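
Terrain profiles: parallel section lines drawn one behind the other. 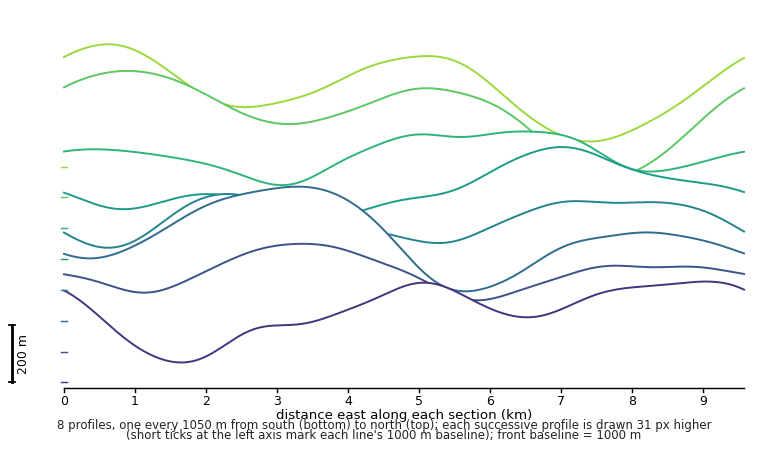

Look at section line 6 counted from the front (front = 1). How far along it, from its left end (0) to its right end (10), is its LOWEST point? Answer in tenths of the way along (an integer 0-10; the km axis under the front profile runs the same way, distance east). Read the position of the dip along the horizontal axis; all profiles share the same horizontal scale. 3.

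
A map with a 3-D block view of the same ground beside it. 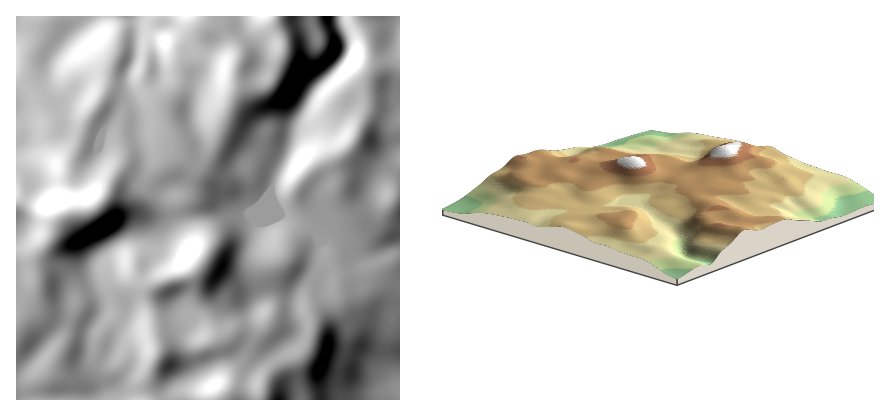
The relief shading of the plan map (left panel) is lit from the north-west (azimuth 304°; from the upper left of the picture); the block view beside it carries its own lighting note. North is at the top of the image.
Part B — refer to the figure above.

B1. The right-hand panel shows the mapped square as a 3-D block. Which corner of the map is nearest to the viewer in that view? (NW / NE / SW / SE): NE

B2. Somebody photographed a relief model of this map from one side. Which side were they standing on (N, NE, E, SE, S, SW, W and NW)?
NE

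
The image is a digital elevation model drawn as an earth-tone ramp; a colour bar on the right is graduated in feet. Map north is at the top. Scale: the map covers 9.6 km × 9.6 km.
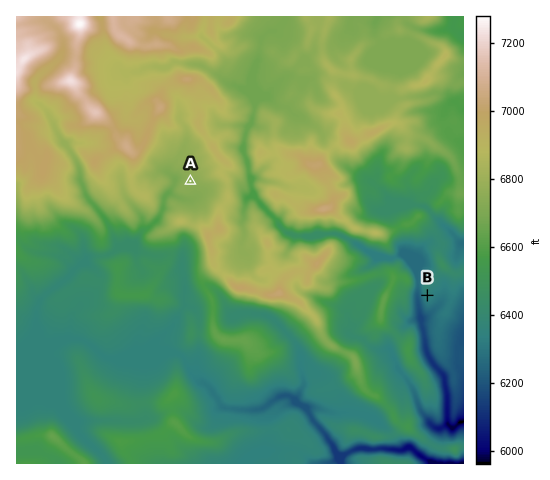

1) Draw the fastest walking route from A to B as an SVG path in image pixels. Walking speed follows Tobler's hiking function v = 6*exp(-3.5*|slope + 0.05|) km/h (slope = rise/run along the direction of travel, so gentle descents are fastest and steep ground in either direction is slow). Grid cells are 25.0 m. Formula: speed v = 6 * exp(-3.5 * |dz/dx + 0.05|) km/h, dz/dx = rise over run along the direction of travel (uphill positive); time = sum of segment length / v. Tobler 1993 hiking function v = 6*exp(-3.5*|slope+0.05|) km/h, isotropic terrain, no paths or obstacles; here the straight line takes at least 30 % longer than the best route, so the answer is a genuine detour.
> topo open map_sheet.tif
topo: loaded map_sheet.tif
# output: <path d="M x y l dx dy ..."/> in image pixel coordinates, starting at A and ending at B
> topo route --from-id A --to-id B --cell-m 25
<path d="M190 181l28 0 7 4 3 0 28 14 20 19 2 2 2 2 1 2 5 5 12 6 41 0 11 6 6 0 33 16 3 1 6 0 5 2 9 10 12 22 3 3"/>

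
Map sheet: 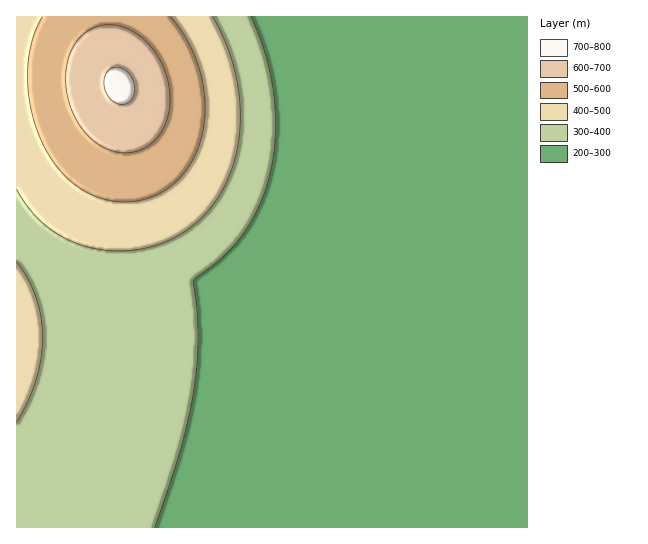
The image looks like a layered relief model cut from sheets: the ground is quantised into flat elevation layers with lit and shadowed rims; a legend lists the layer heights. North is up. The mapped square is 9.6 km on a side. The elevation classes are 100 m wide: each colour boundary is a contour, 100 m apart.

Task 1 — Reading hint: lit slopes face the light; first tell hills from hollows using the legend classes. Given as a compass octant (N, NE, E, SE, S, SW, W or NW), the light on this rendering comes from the W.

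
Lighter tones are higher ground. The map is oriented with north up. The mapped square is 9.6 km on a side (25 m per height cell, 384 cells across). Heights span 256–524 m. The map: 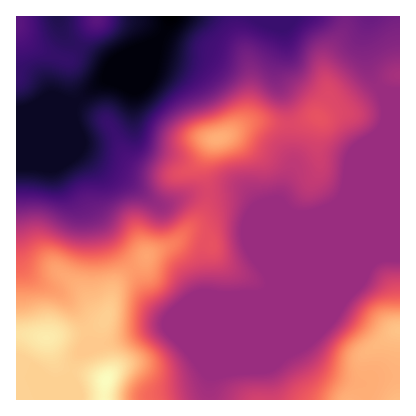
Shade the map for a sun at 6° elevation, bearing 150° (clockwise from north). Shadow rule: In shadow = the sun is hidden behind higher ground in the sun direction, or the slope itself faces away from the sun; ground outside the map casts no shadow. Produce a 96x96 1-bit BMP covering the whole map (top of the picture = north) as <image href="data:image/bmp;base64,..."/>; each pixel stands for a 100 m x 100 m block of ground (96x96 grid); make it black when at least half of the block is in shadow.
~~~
<image width="96" height="96" href="data:image/bmp;base64,Qk2+BAAAAAAAAD4AAAAoAAAAYAAAAGAAAAABAAEAAAAAAIAEAAATCwAAEwsAAAIAAAAAAAAA////AAAAAAAAAAAAAAAAAAAAAAAAAAAAAAAAAAAAAAAAAAAAAAAAAAAAAAAAAAAAAAAAAAAAAAAAAAAAAAAAAAAAAAAAAAAAAAAAAAAAAAAAAAAAAAAAAAAAAAAAAAAAAAAAAAAAAAAAAAAAAAAAAAAAAAAAAAAAAAAAAAAAAAAAAAAAAAAAAAAAAAAAAAAAAAAAAAAAAAAAAAAAAAAAAAAHgAAAAAAAAAAAAAAH4AAAAAAAAAAAAAAP8AAAAAAAAAAAAAAP+AAAAAAAAAAAAAAP/AAAAAAAAAAAAAAH/AAAAAAAAAAAAAAH/AAAAAAAAAAAAAAD/AAAAAAAAAAAAAAB/gAAAAAAAAAAAAAB/wAAAAAAAAAAAAAA/8AAAAAAAAAAAAAAP+AAAAAAAAAAAAAAH/AAAAAAAAAAAAAAH+AAAAAAAAAAAAAAD+AAAAAAAAAAAAAAD8AAAAAAAAAAAAAAB4AAAAAAAAAAAAAAAwAAAAAAAAAAAAAAAAAAAAAAAAAAAAAAAAAAAAAAAAAAAAAAAAAAAAAAAAAAAAAAAAAAAAAAAAAAAAAAAAAAAAAAAAAAAAAAAAAAAAAAAAAAAAAAAAAAAAAAAAAAAAAAAAAAAAPAAAAAAAAAAAAAAAfgAAAAAAAAAAAAAA/gAAAAAAAAAAAAAAfgDAAAAAAAAAAAAAfgHwAAAAAAAAAAAAPgH4AAAAAAAAAAAAHwH4AAAAAAAAAAAABwH8AAAAAAAAAAAAB4D8AAAAAAAAAAAAB4B4AAAAAAAAAAAAB4AAAAAAAAAAAAAAD4AAAAAAAAAAAAAABwAAAAAAAAAAAAAABgAAAAAAAAAAAAAAAAAAAAAAAAAAAAAAAAAAAAAAAAAAAAAAAAAAAAAAAAAAAAAAAAAAAAAAAAAAAAAAAAAAAAAAAAAAAAAAAAAAAAAAAAAAAAAAAAIAAAAAAAAAAAAAAAcAAAAAAAAAAAAAAAcAAAAAAAAAAAAAAA4AAAAAAAAAAAAAAAQAAAAAAAAAAAAAAAAAAAAAAAAAAAAAAAAAAAAAAAAAAAAAAAAAAAAAAAAAAAAAAAHgAAAAAAAAAAAAAAH/4AAAAAAAAAAAAAP//AAAAAAAAAAAAAP//wAAAAAAAAAAAAP//4AAAAAAAAAAAAf//8AAAAAAAAAAAAf//+AAAAAAAAAAAAf///AAAAAAAAAAAA////AAAAAAAAAAAA////gAAAAAAAAAAA////gAAAAAAAAAAAf///gAAAAAAAAAAAf///AAAAAAAAAAAAf//+AAAAAAAAAAAAP//8AAAAAAAAAAAAH//wAAAAAAAAAAAAH4AAAAAAAAAAAAAAAAAAAAAAAAAAAAAAAAAAAAAAAAAAAAAAAAAAAAAAAAAAAAAAAAAAAAAAAAAAAAAAAAAAAAAAAAAAAAAAAAAAAAAAAAAAAAAAAAAAAAAAAAAAAAAAAAAAAAAAAAAAAAAAAAAAAAAAAAAAAAAAAAAAAAAAAAAAAAAAAAAAAAAAAAAAAAAAAAAAAAAAAAAAAAAAAAAAAAAAAAA="/>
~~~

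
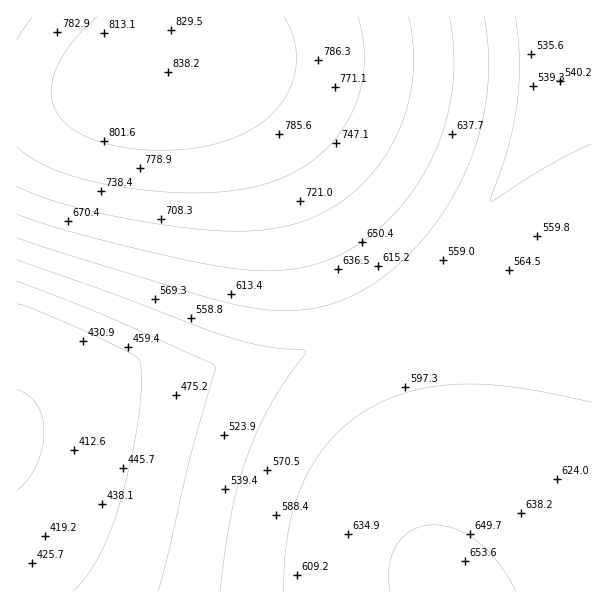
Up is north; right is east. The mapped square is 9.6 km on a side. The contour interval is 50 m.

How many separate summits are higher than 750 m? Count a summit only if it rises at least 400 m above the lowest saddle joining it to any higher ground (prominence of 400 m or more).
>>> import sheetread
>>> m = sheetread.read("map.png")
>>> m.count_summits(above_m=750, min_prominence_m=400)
1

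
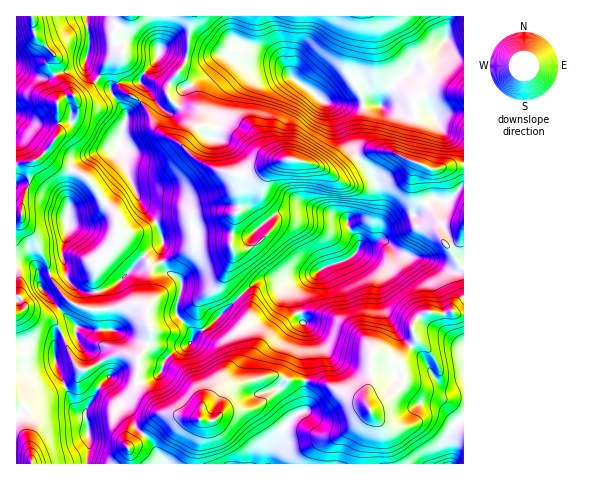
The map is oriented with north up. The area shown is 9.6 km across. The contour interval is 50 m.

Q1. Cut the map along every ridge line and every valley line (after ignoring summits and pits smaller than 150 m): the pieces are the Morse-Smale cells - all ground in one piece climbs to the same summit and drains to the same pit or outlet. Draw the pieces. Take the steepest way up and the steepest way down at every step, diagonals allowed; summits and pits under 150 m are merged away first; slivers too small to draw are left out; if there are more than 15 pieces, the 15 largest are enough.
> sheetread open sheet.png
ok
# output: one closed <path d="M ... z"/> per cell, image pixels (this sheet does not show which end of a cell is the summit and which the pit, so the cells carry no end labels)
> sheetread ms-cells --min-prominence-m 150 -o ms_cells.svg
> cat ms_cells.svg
<path d="M192 16l-104 0-2 2 4 18 0 11-5 16 1 5 6 9 18 12 16 24-4 23-4 12 4 7 4 14 12 31 18 22 7 19-3 5-13 7-31 31-20 8 1 17 21-1 15-5 8 1 6 4 3 28-12 21-1 27 21-9 4-5 2-9 9-9 15-7 7-11 14-8 33-32 16-13 7-3 26 2 21-5 16-9 21-7 11-12 11-3 7-7-2-22 3-16-3-14-6-13-13-14-21 16-7-2-18-9-16-3-11 0-12 3-22 12-8 13 3 16 22 31-17 13-14 2-4-2-1-9 3-22 5-7 1-23 2-9 4-4-29-4-17-8-12-10-5-7 15-19-12-16-16-11-3-8 5-13 13-15z"/><path d="M463 16l-270 0-2 2-2 30-4 15-13 15-5 13 3 8 16 11 12 16-15 19 5 7 12 10 17 8 29 4-4 4-2 9 0 17-6 13-2 14-1 13 3 5 7 1 9-2 17-13-22-31-3-8 3-15 3-5 1 1 3-3-1-2 4 2 24-13 16-1 19 4 15 8 7 2 21-16-20-48-9-8 14 3 36 0 21 7 24-3 8 4 3 5 17-5 13-1z"/><path d="M382 240l-21 7-12 12-21 7-16 9-21 5-26-2-7 3-16 13-33 32-14 8-7 11-15 7-9 9-2 9-4 5-20 9 0 4 23 25 45 8 9-1 5-6 1-17 7-9 14-6 29-7 6 0 10 5 19 0 19 4 40 18 6-21 1-26 5-1 21 6 17-19-2-16 6-9 6-4 24 0 15-15-1-28-8 4-25-13-30-6z"/><path d="M452 311l-7 3-20-2-10 8-2 5 2 16-9 12-11 8 7 8 2 12-11 13-21 13-2 3-6-9-15-5-24-12-19-4-19 0-10-5-12 1-37 12-7 9 0 15-6 8-9 1-32-7-14 0-6 5-11 15-15 14 2 5 0 10 318 1-4-20 10-17 10-9 0-103z"/><path d="M330 102l-2 1 9 7 20 47 15-7 10 0 15 4 19 8-4 14 2 14-2 25 2 7 3 4 18 2 28 40 1-155-13 0-17 5-3-5-8-4-24 3-21-7-36 0z"/><path d="M87 16l-55 1 4 19 18 19-3 11 14 28-8 9 2 30-15 20 12 11 28 12 9 9 12 19 24-24-7-25-4-7 4-12 4-23-16-24-18-12-6-9-1-5 5-16z"/><path d="M49 273l-7 2-3 4 3 9 18 23 17 15-2 6-9 1-12 8 0 17 20 51 4 4 6 1 15-28 10-10 21 9 6-1 2-27 12-21-3-28-9-5-28 6-22 0-12-4-12-8z"/><path d="M32 16l-16 1 1 146 14-1 8-4 19-22 1-14-2-19 8-8-14-29 3-11-18-19z"/><path d="M56 364l-23 7-11-1-6 1 0 31 12 7 4 11-3 19 2 22 2 3 54 0 3-24-5-26-7-1-4-4z"/><path d="M382 150l-10 0-15 8 13 14 8 18 0 47-6 6 9-3 4 1 15 13 30 6 21 12 5 1 7-4-28-41-18-2-3-4-2-7 2-11-2-28 4-14-19-8z"/><path d="M45 154l-16 11 1 17-8 21 0 19 12 13 14 28 1 9 4 1 11-6-2-16 5-20 1-13 6-2 20-4 11-9-12-18-9-9-28-12z"/><path d="M21 214l-5 1 0 80 7 6 1 7-8 6 0 56 17 1 23-8-2-22 12-8 9-1 2-6-17-15-21-27 1-7 9-4-1-10-14-28-11-11z"/><path d="M111 376l-12 10-14 26 5 28-2 24 42 0 0-11-2-5 15-14 14-18 10-3-6-1-20-21-4-7-7 1z"/><path d="M130 178l-24 25 9 11 3 21-5 11-15 17-4 13 3 15 19-7 31-31 16-10-7-21-15-18z"/><path d="M105 204l-11 8-20 4-7 5 0 10-5 20 3 21 3 9 13 10 15 1-2-16 4-13 15-17 3-7 0-22-4-8z"/>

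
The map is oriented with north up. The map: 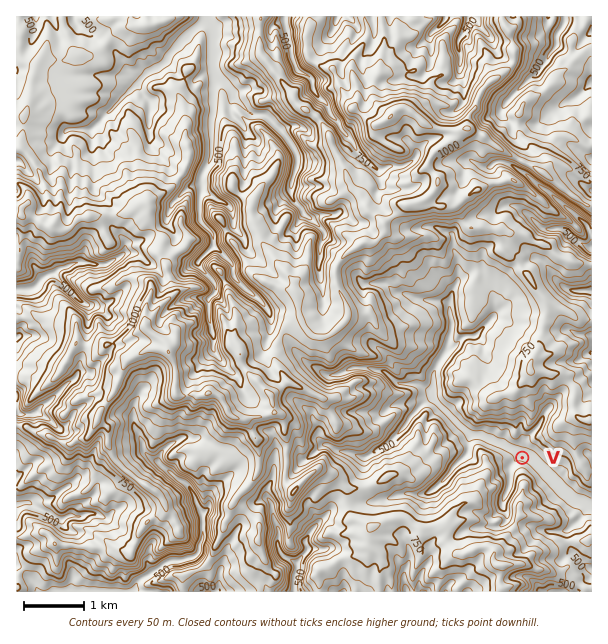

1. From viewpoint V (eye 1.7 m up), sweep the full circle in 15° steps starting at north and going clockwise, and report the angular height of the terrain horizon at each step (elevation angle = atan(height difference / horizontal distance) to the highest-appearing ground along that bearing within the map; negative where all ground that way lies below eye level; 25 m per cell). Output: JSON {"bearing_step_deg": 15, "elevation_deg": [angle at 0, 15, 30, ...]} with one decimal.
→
{"bearing_step_deg": 15, "elevation_deg": [16.9, 17.3, 13.8, 19.9, 19.2, 14.4, 12.5, 9.4, 1.4, 4.2, 9.3, 20.5, 23.5, 18.1, 14.0, 18.7, 19.6, 18.6, 15.9, 9.2, 8.1, 11.7, 16.4, 16.8]}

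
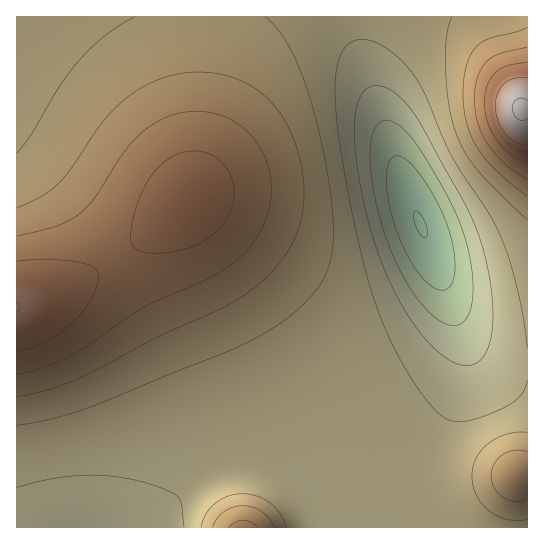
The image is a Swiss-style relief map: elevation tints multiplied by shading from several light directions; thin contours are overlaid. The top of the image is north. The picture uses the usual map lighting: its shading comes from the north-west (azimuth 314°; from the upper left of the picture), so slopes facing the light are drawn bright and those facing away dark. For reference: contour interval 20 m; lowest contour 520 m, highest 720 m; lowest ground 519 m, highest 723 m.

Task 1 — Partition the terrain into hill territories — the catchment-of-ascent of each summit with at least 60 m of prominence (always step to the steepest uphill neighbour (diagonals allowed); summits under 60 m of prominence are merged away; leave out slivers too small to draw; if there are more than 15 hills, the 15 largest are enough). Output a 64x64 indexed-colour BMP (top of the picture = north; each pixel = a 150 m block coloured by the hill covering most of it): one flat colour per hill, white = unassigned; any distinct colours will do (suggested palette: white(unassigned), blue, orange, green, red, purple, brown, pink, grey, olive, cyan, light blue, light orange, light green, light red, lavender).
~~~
<image width="64" height="64" href="data:image/bmp;base64,Qk12CAAAAAAAAHYAAAAoAAAAQAAAAEAAAAABAAQAAAAAAAAIAAATCwAAEwsAABAAAAAAAAAA////ALR3HwAOf/8ALKAsACgn1gC9Z5QAS1aMAMJ34wB/f38AIr28AM++FwDox64AeLv/AIrfmACWmP8A1bDFABERERERERERETMzMzMzMzMzMzMxEREREiIiIiIiIiIiERERERERERERMzMzMzMzMzMzMxERERESIiIiIiIiIiIRERERERERERETMzMzMzMzMzMzEREREREiIiIiIiIiIhEREREREREREREzMzMzMzMzMzERERERESIiIiIiIiIiERERERERERERETMzMzMzMzMzERERERERIiIiIiIiIiIREREREREREREREzMzMzMzMzERERERERESIiIiIiIiIhEREREREREREREREzMzMzMzERERERERERIiIiIiIiIiEREREREREREREREREzMzMxEREREREREREiIiIiIiIiIRERERERERERERERERERERERERERERERERIiIiIiIiIhEREREREREREREREREREREREREREREREREiIiIiIiIiERERERERERERERERERERERERERERERERERIiIiIiIiIRERERERERERERERERERERERERERERERERESIiIiIiIhERERERERERERERERERERERERERERERERERIiIiIiIiERERERERERERERERERERERERERERERERERESIiIiIiIREREREREREREREREREREREREREREREREREREiIiIiIhERERERERERERERERERERERERERERERERERESIiIiIiEREREREREREREREREREREREREREREREREREREiIiIiIRERERERERERERERERERERERERERERERERERESIiIiIhEREREREREREREREREREREREREREREREREREREiIiIiERERERERERERERERERERERERERERERERERERESIiIiIRERERERERERERERERERERERERERERERERERERIiIiIhEREREREREREREREREREREREREREREREREREREiIiIiERERERERERERERERERERERERERERERERERERESIiIiIRERERERERERERERERERERERERERERERERERERIiIiIhEREREREREREREREREREREREREREREREREREREiIiIiEREREREREREREREREREREREREREREREREREREiIiIiIRERERERERERERERERERERERERERERERERERESIiIiIhERERERERERERERERERERERERERERERERERERIiIiIiERERERERERERERERERERERERERERERERERERIiIiIiIREREREREREREREREREREREREREREREREREREiIiIiIhEREREREREREREREREREREREREREREREREREiIiIiIiERERERERERERERERERERERERERERERERERESIiIiIiIRERERERERERERERERERERERERERERERERERIiIiIiIhERERERERERERERERERERERERERERERERERIiIiIiIiEREREREREREREREREREREREREREREREREREiIiIiIiIRERERERERERERERERERERERERERERERERESIiIiIiIhERERERERERERERERERERERERERERERERESIiIiIiIiERERERERERERERERERERERERERERERERERIiIiIiIiIRERERERERERERERERERERERERERERERERIiIiIiIiIhEREREREREREREREREREREREREREREREREiIiIiIiIiERERERERERERERERERERERERERERERERESIiIiIiIiIRERERERERERERERERERERERERERERERESIiIiIiIiIhERERERERERERERERERERERERERERERERIiIiIiIiIiERERERERERERERERERERERERERERERERIiIiIiIiIiIREREREREREREREREREREREREREREREREiIiIiIiIiIhERERERERERERERERERERERERERERERESIiIiIiIiIiERERERERERERERERERERERERERERERESIiIiIiIiIiIRERERERERERERERERERERERERERERERIiIiIiIiIiIhEREREREREREREREREREREREREREREREiIiIiIiIiIiEREREREREREREREREREREREREREREREiIiIiIiIiIiIRERERERERERERERERERERERERERERESIiIiIiIiIiIhERERERERERERERERERERERERERERERIiIiIiIiIiIiERERERERERERERERERERERERERERERIiIiIiIiIiIiIREREREREREREREREREREREREREREREiIiIiIiIiIiIhERERERERERERERERERERERERERERESIiIiIiIiIiIiERERERERERERERERERERERERERERESIiIiIiIiIiIiIRERERERERERERERERERERERERERERIiIiIiIiIiIiIhEREREREREREREREREREREREREREREiIiIiIiIiIiIiEREREREREREREREREREREREREREREiIiIiIiIiIiIiIRERERERERERERERERERERERERERESIiIiIiIiIiIiIhERERERERERERERERERERERERERERIiIiIiIiIiIiIiEREREREREREREREREREREREREREREiIiIiIiIiIiIiIREREREREREREREREREREREREREREiIiIiIiIiIiIiIhERERERERERERERERERERERERERESIiIiIiIiIiIiIi"/>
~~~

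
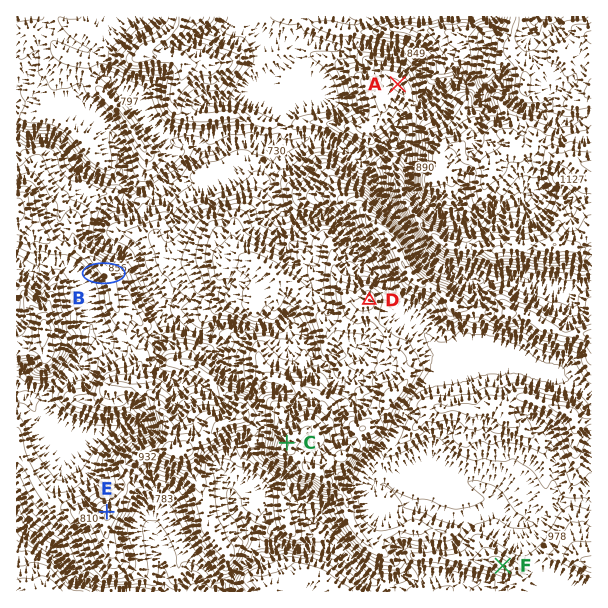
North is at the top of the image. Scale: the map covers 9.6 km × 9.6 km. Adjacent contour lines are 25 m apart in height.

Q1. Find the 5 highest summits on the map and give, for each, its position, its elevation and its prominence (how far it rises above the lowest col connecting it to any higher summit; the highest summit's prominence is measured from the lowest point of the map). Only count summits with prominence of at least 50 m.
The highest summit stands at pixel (555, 245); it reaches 1250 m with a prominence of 613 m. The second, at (284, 446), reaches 1180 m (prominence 165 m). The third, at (509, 314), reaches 1163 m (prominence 121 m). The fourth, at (404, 266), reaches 1152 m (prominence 63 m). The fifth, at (578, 423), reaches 1120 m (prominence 112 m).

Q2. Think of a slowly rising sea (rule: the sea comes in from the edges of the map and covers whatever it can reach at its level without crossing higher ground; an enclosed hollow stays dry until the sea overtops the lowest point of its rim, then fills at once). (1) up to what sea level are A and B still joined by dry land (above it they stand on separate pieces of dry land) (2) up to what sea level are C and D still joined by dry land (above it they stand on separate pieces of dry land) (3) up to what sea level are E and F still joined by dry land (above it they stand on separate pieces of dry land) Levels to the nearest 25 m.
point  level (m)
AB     825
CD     1025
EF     875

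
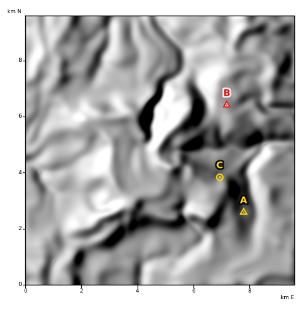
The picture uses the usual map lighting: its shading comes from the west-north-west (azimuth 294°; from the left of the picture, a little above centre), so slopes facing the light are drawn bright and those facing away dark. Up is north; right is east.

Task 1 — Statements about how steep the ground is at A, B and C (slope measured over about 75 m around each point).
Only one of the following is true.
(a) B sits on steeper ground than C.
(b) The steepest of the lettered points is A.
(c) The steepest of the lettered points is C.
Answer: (c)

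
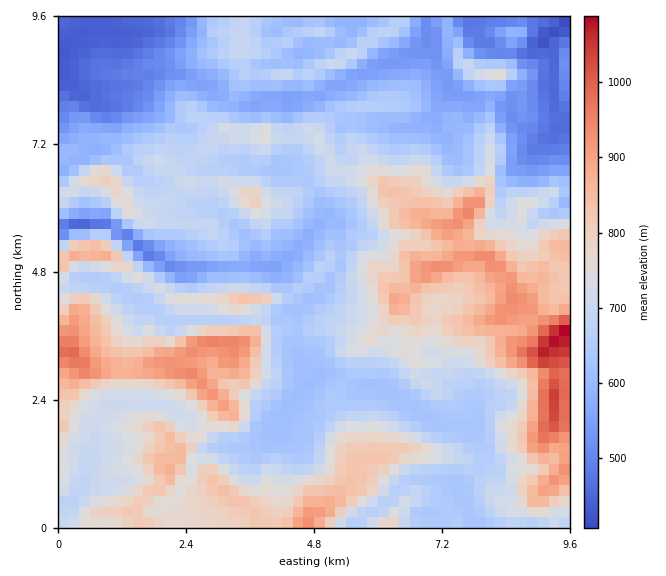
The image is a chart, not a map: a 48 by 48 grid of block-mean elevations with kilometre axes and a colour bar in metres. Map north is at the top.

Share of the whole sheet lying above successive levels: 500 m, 93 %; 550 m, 88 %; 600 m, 80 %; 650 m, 63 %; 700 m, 44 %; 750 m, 31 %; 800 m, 21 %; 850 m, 12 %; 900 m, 6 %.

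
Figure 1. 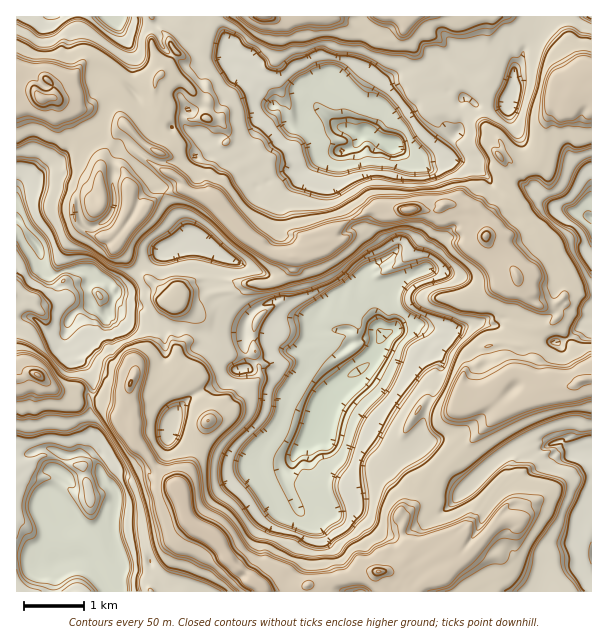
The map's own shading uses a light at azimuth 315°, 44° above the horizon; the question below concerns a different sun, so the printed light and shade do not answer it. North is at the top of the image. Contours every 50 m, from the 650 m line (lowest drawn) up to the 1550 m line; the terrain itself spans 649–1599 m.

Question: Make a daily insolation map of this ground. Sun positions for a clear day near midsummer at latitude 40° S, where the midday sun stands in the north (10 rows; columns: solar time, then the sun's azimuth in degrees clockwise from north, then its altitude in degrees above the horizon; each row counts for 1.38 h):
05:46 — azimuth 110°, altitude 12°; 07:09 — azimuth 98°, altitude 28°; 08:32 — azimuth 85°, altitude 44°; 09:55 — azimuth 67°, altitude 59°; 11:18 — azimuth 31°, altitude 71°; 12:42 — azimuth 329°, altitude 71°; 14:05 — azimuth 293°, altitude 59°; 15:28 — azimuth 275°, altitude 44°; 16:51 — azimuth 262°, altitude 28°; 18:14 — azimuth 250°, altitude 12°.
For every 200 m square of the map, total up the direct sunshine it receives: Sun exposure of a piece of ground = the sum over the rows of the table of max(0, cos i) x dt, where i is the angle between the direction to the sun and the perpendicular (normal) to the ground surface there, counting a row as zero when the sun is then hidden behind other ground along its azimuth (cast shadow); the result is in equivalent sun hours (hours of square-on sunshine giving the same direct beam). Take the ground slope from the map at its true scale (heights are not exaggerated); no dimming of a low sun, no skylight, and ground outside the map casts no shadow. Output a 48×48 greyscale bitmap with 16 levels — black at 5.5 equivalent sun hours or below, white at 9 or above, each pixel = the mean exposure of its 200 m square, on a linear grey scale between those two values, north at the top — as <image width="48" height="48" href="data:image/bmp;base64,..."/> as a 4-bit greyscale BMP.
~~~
<image width="48" height="48" href="data:image/bmp;base64,Qk32BAAAAAAAAHYAAAAoAAAAMAAAADAAAAABAAQAAAAAAIAEAAATCwAAEwsAABAAAAAAAAAAAAAAABEREQAiIiIAMzMzAERERABVVVUAZmZmAHd3dwCIiIgAmZmZAKqqqgC7u7sAzMzMAN3d3QDu7u4A////ANmYu5yore7qQjfZ3c7YWe7upn3u2M7uqpvMusuXrqZXU5t82Xes633u7rfO7Z3srZzd3dynmIlVarnJdnhnzc3u7uyc3pzbzZ3d3dyXhmnIfJd4aGVmh63u7u7K3bjazare3dp4lrxY6YdUZVZla7ravu27q6a5zdrN3bp4lrfciXhmVqlneLq5h4xbzYpprcrM2Uh4d7nIh4dnmruFeZnKy7qX3cuojLm8uoNmaIyod3ppu7tXiJus21fMm8zXe9Ssy3U2aY6Yh6eZu7tLiqzu7Gp87d3pieicq0RWfJineYmavMtrfNm+7oao3tl6yNpGeyVki3iZeHmbqryWfN2p3ulLmIzai8yJiYgkqIu9dmi7eqiGmd3cje60zu273aiJuYQbuEXehWS8hsp4ir7due7NWO1ZvIhFMSCOmHXapkVcxLt4bJ3Le9zImUnKl1aHVEXemWearXd3x5yXe7rImnettnhWh828xFq+i0Oe3qp4umu3qLq6id7u7sdVSHZm2GqtjNvNuK2HrUrLi4ubp77u7u7u2dm3ZVmbe93trauabJSsubm5qI3N7e7u29lyNIedmd3sqVe8iclIuZjKh4q7vcqXrpckhmdqi72pzIi9qbukWnmsqI3dyqy7mHZJqoVUmnq93aqseczLhpiMumju7u6ZyttqvMqFq8vd3bu92LzMp7mZy6iL7u6qm9VZm5V3vsre7qud2rzMw0OomUip3u7de8mriamKuXqu7siq163d27xRQ0aL7Ya9uOyc2Heame6s3tpFeGbd3cqJie7qVrzL1qd6yqpmq6y83beGMiEK3cuGZWnJ7eq92aaUi6EI3MrNzLhdqIUgXLeoaIaa7dutx7hoQQAmyGeYdiYlilWBAIxjNDRu7rnNh3hXYAV3l7zMsgCsvu53MBPFM2rt7KzbeqZHV2zmRVzJMF6Xe+7opiAoWo276s3YmaVninjMRJQhBuibuXiniSAEVY3cqc11eHh3uaOdxkcgbpl3h3d5itsT3e7rnNhpinqXuuhNyKAH64aczLlniJg4y92J3apHSpuZrNherKepmYvMp4qGd1QwA2jN3YuHl8ybncmKqVmLua3ce8uIh2YyI1Zn7XSKe5ebncy8qIq5m93ai3epd3eqWmupvu7YlXrGnd3dt2yc3d3aq2uJqnabfXuIre7oZ1Za7u7rqc2szN26yYyXqbdVuKyO2J7sqd2nvu7LrdqZitusnN2pqDRqe7uNd27bzIadlr3L3eqpzNnKvd2nZ8p33My4ZmuJiul53L3u7up9zMmpzdze3bV77u3LRnnO7cqr2r3e7ui8zavIrd3uyFie7uzcB4fO7tuc2b3e7e27yZ3cmN3sasne7u7dRYeu7u3Lic3Intu9uc21mFmV22ru7u3doLib7nd5zNp6fKm9m8tNhZk2VqiI7u3dyMnKibZniYhDaDnNmpI1VSN1VZvJWu7d3cud3ZZX3KRHiZvdohJFWKV97ulb2Geqzd25l3q4Z1Zlje7u1gNJ6ol66Vjle+26a93d2Q=="/>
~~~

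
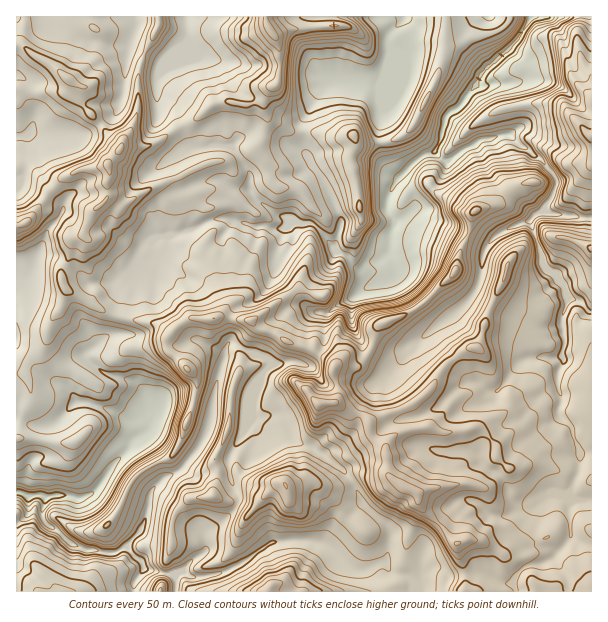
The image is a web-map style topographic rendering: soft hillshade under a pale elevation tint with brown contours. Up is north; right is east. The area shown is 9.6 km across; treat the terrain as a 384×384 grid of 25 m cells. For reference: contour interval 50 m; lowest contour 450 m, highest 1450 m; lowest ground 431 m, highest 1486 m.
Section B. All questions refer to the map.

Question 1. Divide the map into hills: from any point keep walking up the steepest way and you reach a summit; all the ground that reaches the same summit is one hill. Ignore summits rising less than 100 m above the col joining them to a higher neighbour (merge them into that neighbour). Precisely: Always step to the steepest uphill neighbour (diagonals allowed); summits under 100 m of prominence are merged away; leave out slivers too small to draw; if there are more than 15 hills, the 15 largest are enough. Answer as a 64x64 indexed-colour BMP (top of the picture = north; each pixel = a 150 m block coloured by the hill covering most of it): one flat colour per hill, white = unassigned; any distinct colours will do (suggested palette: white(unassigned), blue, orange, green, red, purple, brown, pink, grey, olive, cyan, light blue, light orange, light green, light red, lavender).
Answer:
<image width="64" height="64" href="data:image/bmp;base64,Qk12CAAAAAAAAHYAAAAoAAAAQAAAAEAAAAABAAQAAAAAAAAIAAATCwAAEwsAABAAAAAAAAAA////ALR3HwAOf/8ALKAsACgn1gC9Z5QAS1aMAMJ34wB/f38AIr28AM++FwDox64AeLv/AIrfmACWmP8A1bDFALu7u7u7u7AAAKqqqqqqqqqqqqqqqqoRERERERERERERu7u7u7u7sAAAqqqqqqqqqqqqqqqqqmERERERERERERG7u7u7u7u7AREVVVWqqqqqqqqqWqpmYREREREREREREbu7u7u7u7sRERFVVVWqqqqqqlVVVmZhERERERERERERu7u7u7EbsRERERVVVVqqqqqlVVVWZmERERERERERERG7u7sRERERERERFVVVVVqqpVVVVVZmYREREREREREREbu7sREREREREREVVVVVVVVVVVVVVWZmERERERERERERu7sRERERERER3d1VVVVVVVVVVVVWZmZhEREREREREREbsRERERER3d3d3d1VVVVVVVVVVWZmZmYRERERERERERuxEREREREd3d3d3VVVVVVVVVVWZmZmZhERZmYREREREbERERERER3d3d3d1VVVVVVVVWZmZmZmZmZmYRERERERERERERERHd3d3d1VVVVVVVVVZmZmZmZmZmZhERERERERERERERER3d3d3VVVVVVVVVZmZmZmZmZmZhERERERERERERERERER3RHdVVVVVVVVZmZmZmZmZmZhERERERERERERERERERERERFVVVVVVVZmZmZmZmZmZhEREREREREREREREREREREREVVVVVVVFmZmZmZmZmZhERERERERERERERERERERERERFVVVVRERZmZmZmEREREREREREREREREREREREREREREVVVVREREWZmZmERERERERERERERERERERERERERERERFVVRERERFmZmYREREREREREREREREREREREREREREREVVREREREWZmYRERERERERERERERERERERERERERERERERERERERZmZhEREREREREREREREREREREREREREREREREREREREWZhERERERERERERERERERERERERERERERERERERERERFmERERERERERERERERESIREREREREREREREREREREREWEREREREREREREREREiIhERERERERERERERERERERERERERERERERERERERIiIiIREREREREREREREREREREREREREREREREREREREiIiIiERERERERERERERERERERERERERERERERERERESIiIiIhERERERERERERERERERERERERERERERERERERIiIiIiIREREREREREREREREREREREREREREREREREREiIiIiIiERERERERERERERERERERERERERERERERERESIiIiIiIRERERERERERERERERERERERERERERERERERIiIiIiIhERERERERERERERERERERERERwRERERERER4iIiIiIiIRERERERERERERERERERERERzMERERERER7iIiIiIiIhERERERERERERERERERERERzMzBERERER7uIiIiIiIiERERERERERERERERERERERzMzMERERER7u7yIiIiIiIhEREREREREREREREREREczMzMzBERERHu7v8iIiIiIiIRERERERERERERERiIEczMzMzMERERHu7u/yIiIiIiIiERERERERERERERiIiBzMzMzMwRERHu7u7/8iIiIiIiIRERERERERERERiIiIjMzMzMzBEREe7u7v/yIiIiIiIiEREREREREREREYiIiMzMzMzJkRER7u7u//8iIiIiIiIiIhEREREiERERiIiIzMzMmZmZkR7u7u7///IiIiIiIiIiIRESIiIRERGIiIiczJmZmZmZnu7u7v//8iIiIiIiIiIhERIiEREREYiIiZmZmZmZmZmRFERE///yIiIiIiIiIiIRIiEREREYiIiJmZmZmZmZmREURET//yIiIiIiIiIiIiIiERERERiIiIiZmZmZmZmRERFERP/yIiIiIiIiIiIiIiIRERERiIiIiJmZmZmZmREREUREEiIiIiIiIiIiIiIiIhERERGIiIiIeZmZmZmZERERREQSIiIiIiIiIiIiIiIhERERGIiIiId3mZmZmZkRERRERBIiIiIiIiIiIiIiIiERERGIiIiIh3d5lEmZkRERREREEiIiIiIiIiIiIjIjERERE4iIiIiHd3d0RJmREUREREQSIiIiIiIiIiIjMzMxERMziIiIiHd3d3REREEURERERBEiIiIiIiIiIiMzMzMzMzOIiIiId3d3dEREREREREREESIiIiIiIiIiMzMzMzMzM4iIiIiHd3d3REREREREREQRIiIiIiIiIiIzMzMzMzMzOIiIiId3d3d0RERERERERBEiIiIiIiIiMzMzMzMzMzM4iIiIh3d3d3dEREREREREESIiIiIiIiIzMzMzMzMzMzOIiIiHd3d3d0REREREREQSIiIiIiIiIjMzMzMzMzMzMziIgzd3d3d3dERERERERCIiIiIiIiIiMzMzMzMzMzMzMzMzN3d3d3d3REREREREIiIiIiIiIiIzMzMzMzMzMzMzMzM3d3d3d3d0REREREQiIiIiIiIiIRMzMzMzMzMzMzMzMzN3d3d3d3dERERERCIiIiIiIiERETMzMzMzMzMzMzMzM3d3d3d3d3REREREIiIiIhEREREREzMzMzMzMzMzMzM3d3d3d3d3EUREREQiIiIRERERERETMzMzMzMzMzMzMzN3d3d3d3cRRERERCIiERERERERERMzMzMzMzMzMzMzMzd3d3d3cREURERE"/>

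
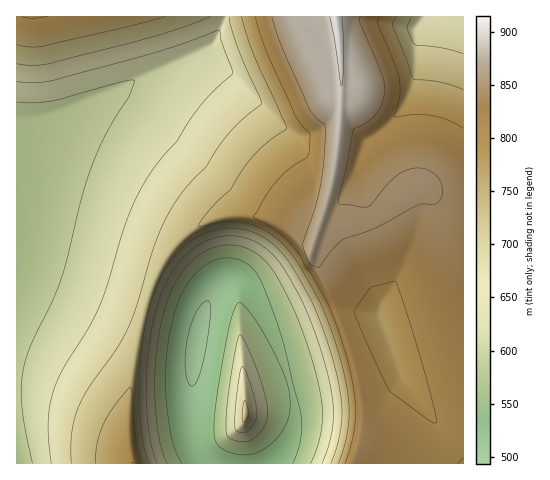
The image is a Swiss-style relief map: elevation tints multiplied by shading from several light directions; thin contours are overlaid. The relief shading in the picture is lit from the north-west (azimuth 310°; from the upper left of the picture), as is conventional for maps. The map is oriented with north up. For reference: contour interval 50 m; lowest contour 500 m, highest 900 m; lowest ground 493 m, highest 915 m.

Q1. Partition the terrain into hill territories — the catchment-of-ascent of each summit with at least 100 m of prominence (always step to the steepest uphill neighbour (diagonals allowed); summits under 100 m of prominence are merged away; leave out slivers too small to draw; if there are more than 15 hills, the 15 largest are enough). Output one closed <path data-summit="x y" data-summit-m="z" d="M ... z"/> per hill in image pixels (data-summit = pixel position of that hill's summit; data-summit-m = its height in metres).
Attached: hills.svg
<path data-summit="336 17" data-summit-m="915" d="M463 16l-239 0-8 23-7 9-82 37-92 37-19 14 1 328 190 0-11-17-4-14-1-42 2-28 6-35 7-23 8-14 7-7 8-3 13 2 16 19 18 39 15 45 4 18 0 20-9 24-13 16 191-1z"/><path data-summit="245 413" data-summit-m="713" d="M236 281l-11 1-11 9-8 14-4 14-10 55 0 59 6 19 10 12 64 0 14-16 6-15 3-9-1-27-12-41-14-34-17-30-9-9z"/><path data-summit="32 17" data-summit-m="802" d="M223 16l-206 0-1 118 19-12 92-37 82-37 4-5 8-17z"/>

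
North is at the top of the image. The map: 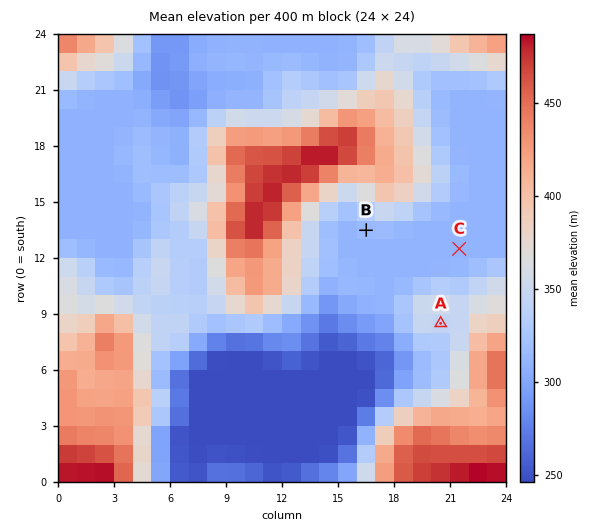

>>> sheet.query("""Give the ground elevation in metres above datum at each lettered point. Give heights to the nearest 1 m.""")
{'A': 342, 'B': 315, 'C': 311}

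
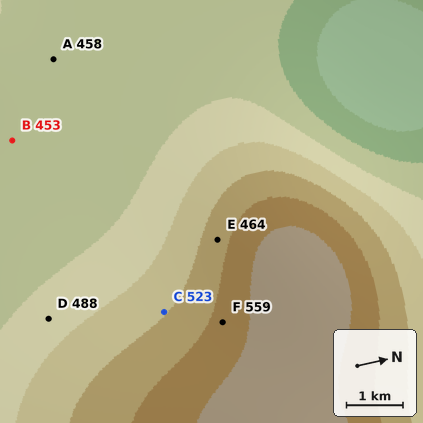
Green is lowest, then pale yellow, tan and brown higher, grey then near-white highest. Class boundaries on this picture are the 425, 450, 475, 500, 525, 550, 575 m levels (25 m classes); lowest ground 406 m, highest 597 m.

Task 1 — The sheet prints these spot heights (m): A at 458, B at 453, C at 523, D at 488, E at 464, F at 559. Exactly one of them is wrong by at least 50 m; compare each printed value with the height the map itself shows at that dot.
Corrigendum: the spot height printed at E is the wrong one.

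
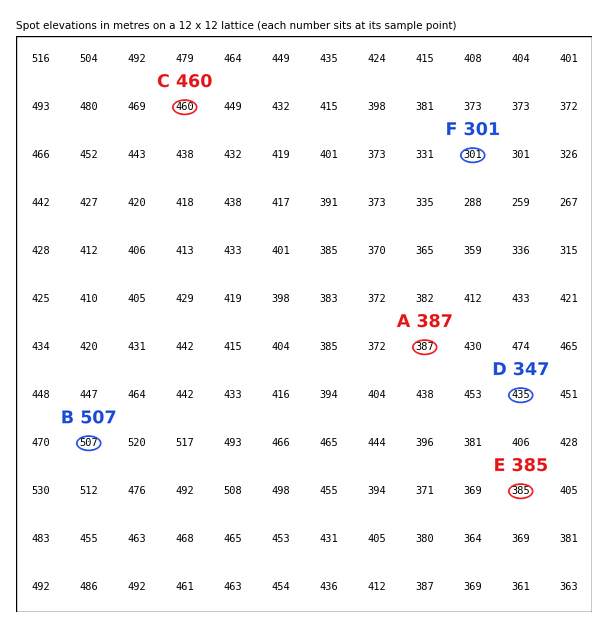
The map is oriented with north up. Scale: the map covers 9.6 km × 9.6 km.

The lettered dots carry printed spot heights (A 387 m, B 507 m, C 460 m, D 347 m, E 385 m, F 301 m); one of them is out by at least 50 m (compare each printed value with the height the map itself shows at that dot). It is D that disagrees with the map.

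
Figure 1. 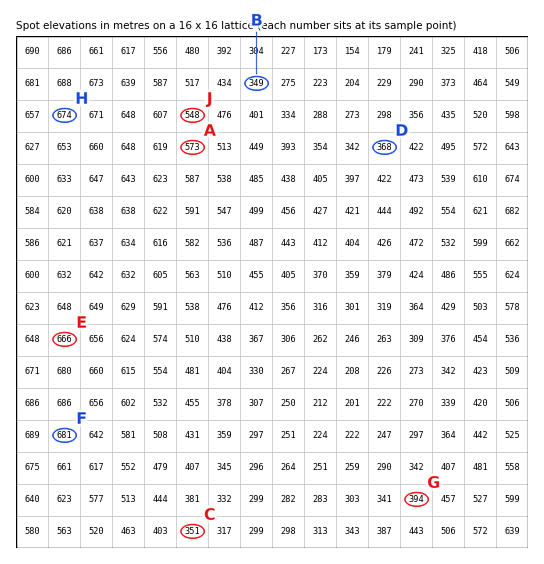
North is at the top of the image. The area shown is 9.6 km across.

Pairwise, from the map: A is above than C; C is above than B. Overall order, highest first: A C B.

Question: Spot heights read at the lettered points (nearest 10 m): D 370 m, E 670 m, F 680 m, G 390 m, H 670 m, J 550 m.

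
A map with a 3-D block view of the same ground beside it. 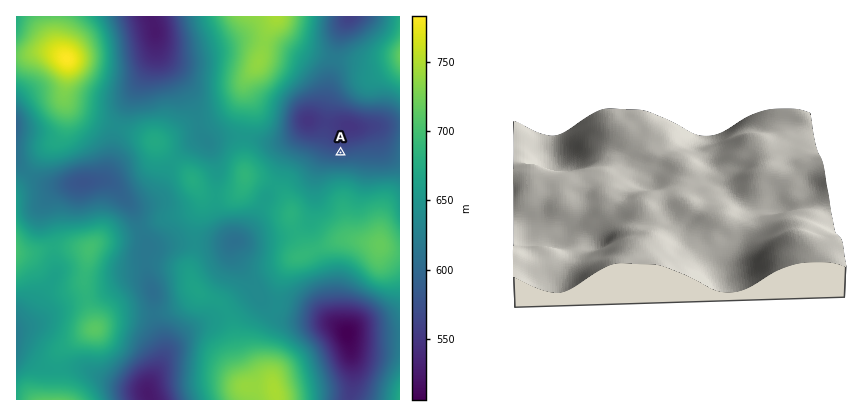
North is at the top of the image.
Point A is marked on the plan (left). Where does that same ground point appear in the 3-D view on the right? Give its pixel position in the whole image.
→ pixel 564 229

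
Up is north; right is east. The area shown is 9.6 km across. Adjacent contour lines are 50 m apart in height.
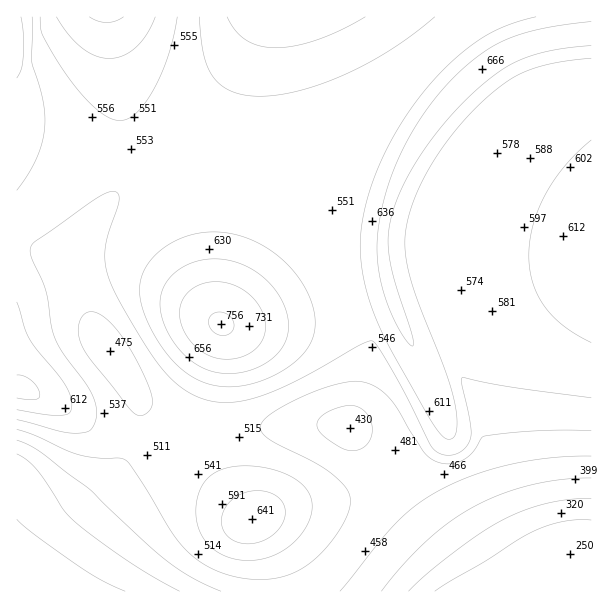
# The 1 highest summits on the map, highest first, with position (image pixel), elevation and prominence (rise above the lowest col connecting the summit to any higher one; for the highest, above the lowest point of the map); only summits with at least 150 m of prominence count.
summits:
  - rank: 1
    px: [221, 324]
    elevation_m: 756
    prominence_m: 506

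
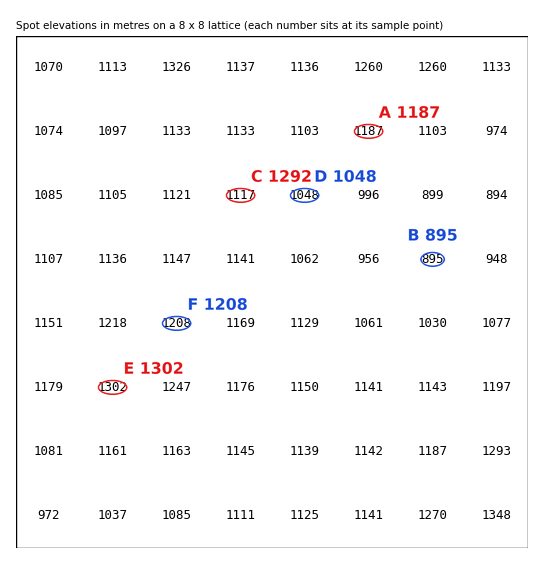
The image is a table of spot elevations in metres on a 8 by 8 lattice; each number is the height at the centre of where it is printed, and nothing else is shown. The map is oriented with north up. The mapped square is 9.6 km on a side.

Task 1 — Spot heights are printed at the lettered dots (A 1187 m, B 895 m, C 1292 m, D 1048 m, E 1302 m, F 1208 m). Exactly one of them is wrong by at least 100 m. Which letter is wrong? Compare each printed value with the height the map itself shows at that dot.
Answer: C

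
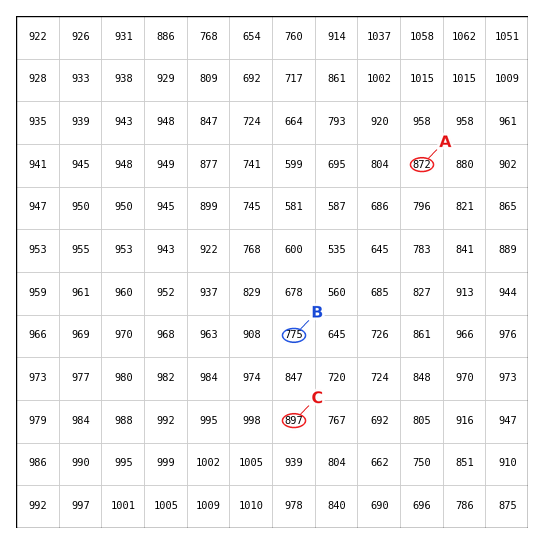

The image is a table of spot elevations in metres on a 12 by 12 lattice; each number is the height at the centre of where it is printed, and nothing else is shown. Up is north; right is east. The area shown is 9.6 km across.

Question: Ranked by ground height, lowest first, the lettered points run B A C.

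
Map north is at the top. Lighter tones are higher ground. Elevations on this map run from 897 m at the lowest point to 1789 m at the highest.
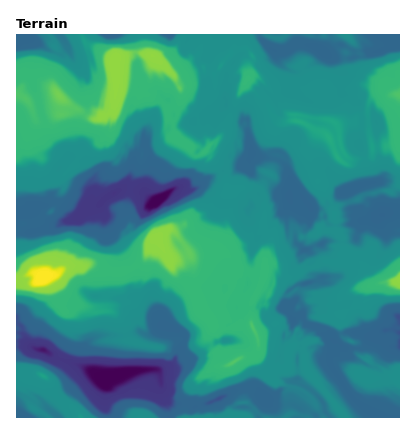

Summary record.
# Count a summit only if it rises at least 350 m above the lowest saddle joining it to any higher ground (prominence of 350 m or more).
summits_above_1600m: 1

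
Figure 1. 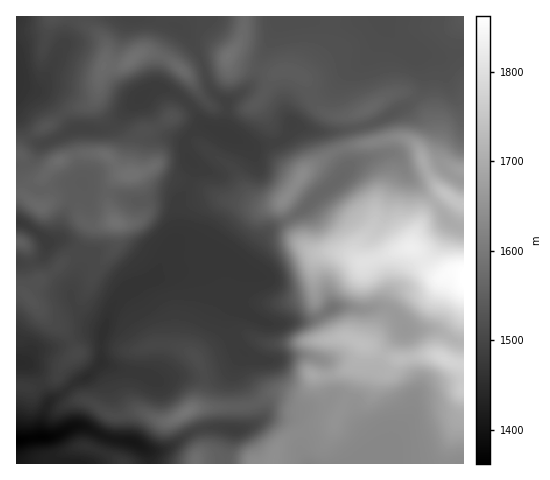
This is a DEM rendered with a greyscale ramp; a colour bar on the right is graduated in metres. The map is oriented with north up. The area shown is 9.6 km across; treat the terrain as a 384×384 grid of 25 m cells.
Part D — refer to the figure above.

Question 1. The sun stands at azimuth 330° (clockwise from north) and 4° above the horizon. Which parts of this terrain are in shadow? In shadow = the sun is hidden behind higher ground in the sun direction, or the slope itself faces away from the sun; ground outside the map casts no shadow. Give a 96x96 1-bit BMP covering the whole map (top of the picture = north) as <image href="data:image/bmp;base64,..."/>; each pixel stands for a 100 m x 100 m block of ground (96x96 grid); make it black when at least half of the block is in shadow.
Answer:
<image width="96" height="96" href="data:image/bmp;base64,Qk2+BAAAAAAAAD4AAAAoAAAAYAAAAGAAAAABAAEAAAAAAIAEAAATCwAAEwsAAAIAAAAAAAAA////AAAAAAAAAwAAAAAAAAAAAAAAD4A/wAAAAAAAAAEADwD/8AAAAAAAAAcAAAf/+AAAAAAAAAcfAB///gAAAAAAAAd/4H////4AAAAAAAP////////AAAAAAAD////////wAAAAAAD////4///4AAAAAAD////gP//4AAAAPAD+/8AAD//8AAAD/gD+f4AAA//8AAAP/wGfHgAAAAAAAAAP/4MfgAAAAAAAAHBv/4MP4AAAAAAAAPn//8EH8AAAAAAAAf///8AB+AAAAAAAAf////AAfwAAAAAAAf////wAP4AAAAAAAP/g//4AP8AAAAAAAAAAf/4AH8AAAAAAAAAAf/wAD8AAAAAAAHgAP/gAB8A4AAAAAfwAA4AAAcAIAAABh/wYAAAAAAAAAAABj/4AAAAAAAAAAAAAB/wAAAEAAAAAAAAAAAAAeAcAAAAAAAAAAAAA/B8AAAAAAAAAAAAB/38AAAAAAAAAAAAD//8AAAAAAAAAAAAH//8AAAAAAAAAcfA///8AAAAAAAAAcf////8AACAAAAAAAf////8AAHAAAAAAAP//+P8AAHAAAAAAAP//8H8AAHgAAAAAAP//+DgAAHwOAAAAAP//+CAAAH8+AAAAAP3/+AAAAD//AAAAAfh/+AAAAD//gAAAAfg/+AAAAB//gAAAAfgP8AA4AB//wAAAAPgH4AB4AA//wAAAAHABwAD4AAf/wAAAAAAAAAD4AD//wAAAAAAAAADx4P//wAAAAAAAAAAD8f//wAAAAAAAAAAH8///4AAEAAAAAAAP8///8AAOAAAAAAAf4B//+AAfAAAAAAB/4AA/+AAf8AAAAAD/4AAP+AAP/AAAAAH/4AAH+AAH/gAAAAPzwAAH+AAB/4AAAAfAwAAP+AAAf8AAAAiAAAD/+AAAP8AAAAAAAAH/8AAAH+AAAAAAAAP/8AAAD/AAAAAAAAf/8AAAD/AAAAAAEAP/8AAAB/AAAAAA+AA/4AAAA/gAAAAA+AAP4AAAAfgAAAAA+AAD4AAAAHwAAAAAeAAB4AAAAD8AAAAAAAAAwAAAAA/8AAAAAAAAAAAAAAf/AAAAAAAAAAAAAAD/wAACAAAAGAAAAAAPwAAPwAAAOAAAAAAAAAAH4AAAfAAAAAAAAAAD4PAA/AAQAB4AAAAA//wAfCB4AH/4AAAAP/8APHj4AP/+AAAAH/+AAPB8AAA/gAAAA//8AfAdgAAPwAAAAH/+A4ADgAAH4AAAAD//h4OBgAAB4AAAAD///4fAAAAAIAAAAD///4/gAAAAAAAAAB///x/gAAAAAAAAAB///w/gAAAAAAAAAB///wfgAAAAAAAAAA///gPgAAAAAAAAAAP/wAPgAAAAAAAAAAD/AAPgAAAAAAAAAAB+AAPwAAAAAAAAAAAYAAHwAAAAAAAAAAAAAADwAAAAAAAAAAAAAABwAAAAAAAAAAAAAAAwAAAAAAAAAAAAAAAwAAAAAAAAwAAAAAAAAAAAAAAAwAAAAAAAAAAAAAAAAAAAAAAAAAAAAAAAAAAAAAAQAAAAAAA="/>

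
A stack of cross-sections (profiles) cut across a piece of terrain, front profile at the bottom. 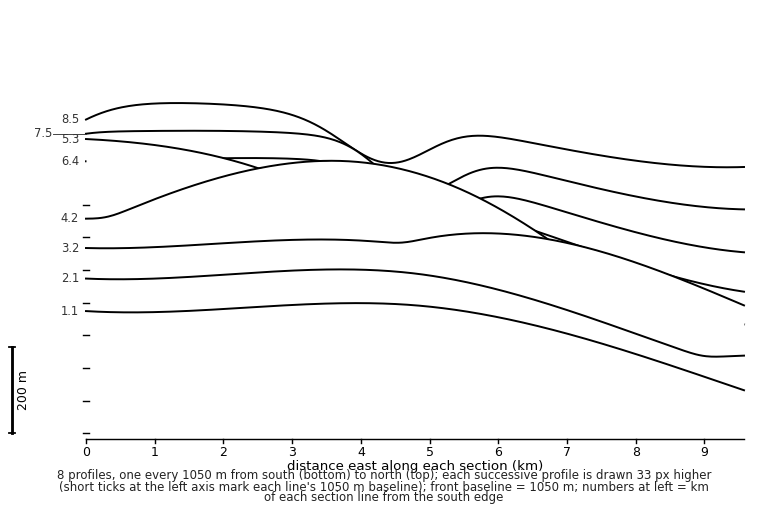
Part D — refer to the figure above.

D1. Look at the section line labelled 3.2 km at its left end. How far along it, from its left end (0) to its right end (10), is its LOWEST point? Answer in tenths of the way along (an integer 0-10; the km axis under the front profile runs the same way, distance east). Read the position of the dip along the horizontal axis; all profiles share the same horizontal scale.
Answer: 10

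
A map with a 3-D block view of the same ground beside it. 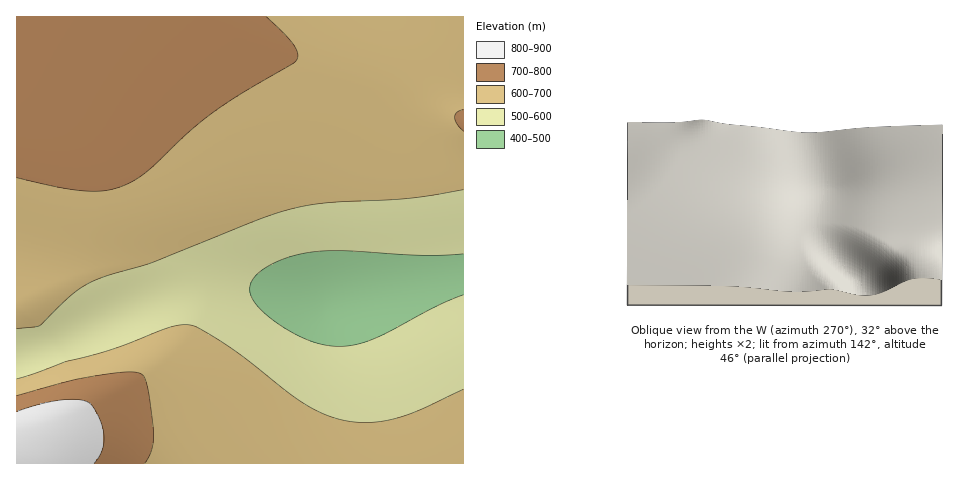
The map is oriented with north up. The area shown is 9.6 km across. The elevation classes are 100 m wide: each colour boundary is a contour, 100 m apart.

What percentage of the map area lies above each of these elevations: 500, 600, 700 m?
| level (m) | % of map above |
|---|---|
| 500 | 92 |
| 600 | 69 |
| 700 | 24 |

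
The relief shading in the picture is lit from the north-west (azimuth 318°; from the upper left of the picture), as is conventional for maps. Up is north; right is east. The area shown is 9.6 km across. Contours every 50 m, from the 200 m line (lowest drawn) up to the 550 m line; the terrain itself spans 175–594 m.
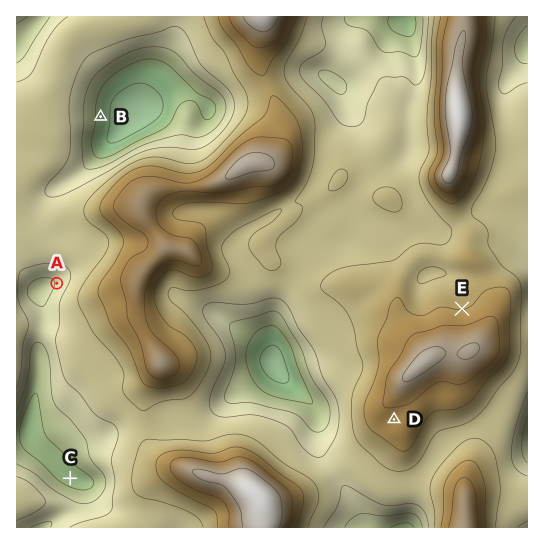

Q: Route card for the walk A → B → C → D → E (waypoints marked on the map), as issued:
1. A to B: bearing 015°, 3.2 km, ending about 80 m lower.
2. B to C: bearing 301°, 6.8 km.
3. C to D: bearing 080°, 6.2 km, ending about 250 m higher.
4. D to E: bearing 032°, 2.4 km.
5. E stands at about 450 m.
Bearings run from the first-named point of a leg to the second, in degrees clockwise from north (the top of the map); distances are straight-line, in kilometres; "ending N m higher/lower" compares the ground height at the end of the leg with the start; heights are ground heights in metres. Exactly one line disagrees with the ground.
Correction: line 2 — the bearing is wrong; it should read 185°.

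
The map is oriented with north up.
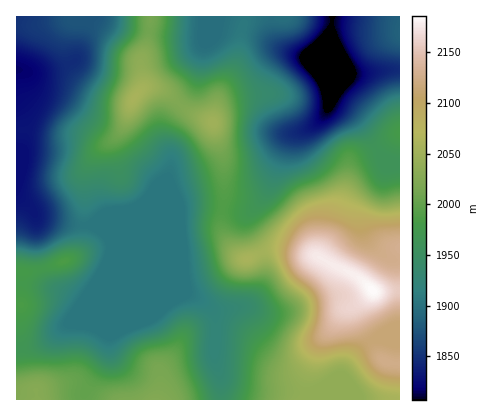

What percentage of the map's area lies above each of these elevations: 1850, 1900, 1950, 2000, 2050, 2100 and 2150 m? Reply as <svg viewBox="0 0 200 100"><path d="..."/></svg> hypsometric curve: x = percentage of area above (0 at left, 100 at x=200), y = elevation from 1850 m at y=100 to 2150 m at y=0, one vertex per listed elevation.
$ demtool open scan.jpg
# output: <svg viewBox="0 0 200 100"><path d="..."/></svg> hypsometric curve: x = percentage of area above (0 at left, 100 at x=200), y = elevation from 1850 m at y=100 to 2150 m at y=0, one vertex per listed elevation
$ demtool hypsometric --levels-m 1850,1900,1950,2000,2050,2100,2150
<svg viewBox="0 0 200 100"><path d="M180 100l-21-17-59-16-41-17-31-17-10-16-11-17"/></svg>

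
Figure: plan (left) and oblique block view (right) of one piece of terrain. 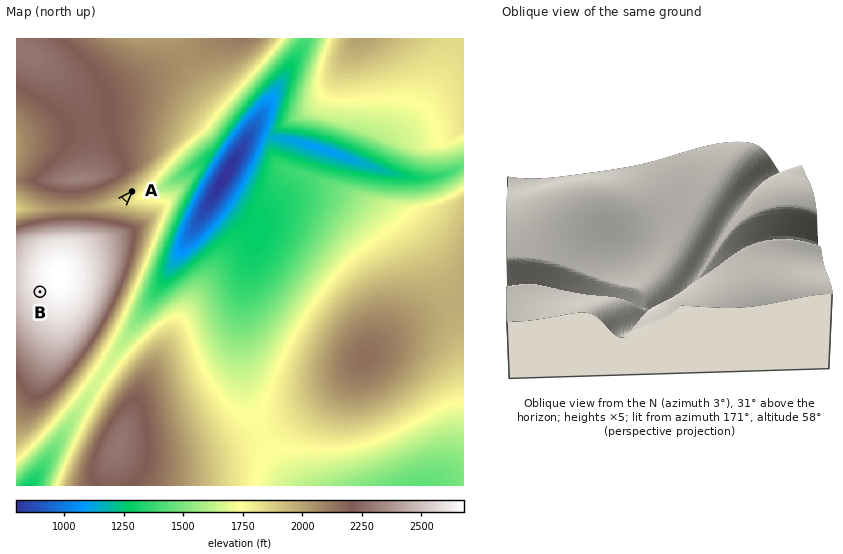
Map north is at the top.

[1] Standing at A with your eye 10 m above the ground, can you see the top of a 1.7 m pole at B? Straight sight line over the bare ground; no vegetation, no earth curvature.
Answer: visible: false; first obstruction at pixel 110 215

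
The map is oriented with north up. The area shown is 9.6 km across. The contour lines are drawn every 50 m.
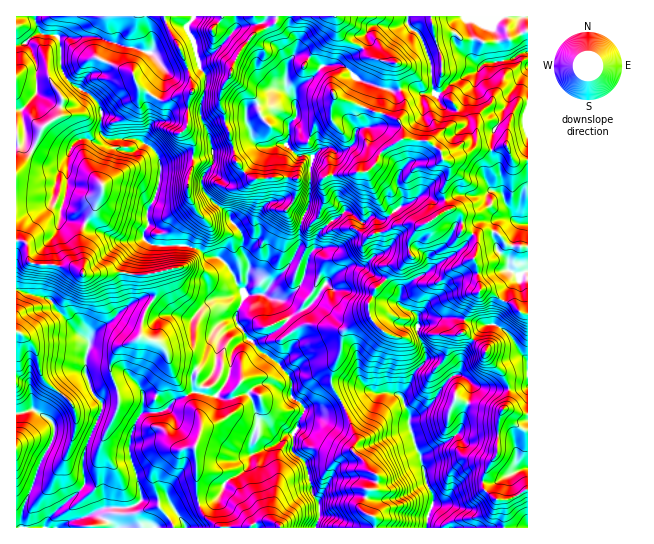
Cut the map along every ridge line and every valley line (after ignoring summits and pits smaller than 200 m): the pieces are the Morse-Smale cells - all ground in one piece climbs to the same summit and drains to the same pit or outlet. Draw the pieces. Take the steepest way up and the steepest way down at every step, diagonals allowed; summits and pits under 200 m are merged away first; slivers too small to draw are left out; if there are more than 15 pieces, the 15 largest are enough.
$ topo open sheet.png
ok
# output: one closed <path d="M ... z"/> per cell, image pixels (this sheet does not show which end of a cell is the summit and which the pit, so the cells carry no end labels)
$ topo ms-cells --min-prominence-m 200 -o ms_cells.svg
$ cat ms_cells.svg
<path d="M335 16l-318 0-1 29 9-1 13-11 19 3 3 5 1 28 3 6 5 6 20 12 10 10 2 7 0 9 9 4 11-3 6-6 4-9 8-10 0-7 24 13 27-8-2 8 0 22-3 8 8 11 0 24-2 7 38 15 9 0 17-9 42 0-1 15-9 16 2 7 6 3 16 4 8-9 15 14 20-1 12 8 23-5 13-7 9-1 8 2-10 16 2 16-9 8-7 3-20 22-6 12 2 13-27 16-4 23-8 17 0 15 10 17 27-12 8 2 17 0 9 5 6 16 0 13 7 22 5 9 4 23 8 14 0 8-6 19 0 6 100 0 1-367-14-1-8-15-9 4-23-1-15 9-14 3-4-9-12-10-26-2 0-10-4-8 5-11 0-12-5-13-3-22-23-4-14-14-17-8-5-8z"/><path d="M141 88l-2 1-2 9-6 7-4 9-6 6-7 3-12-3-2 11 5 6 6 3 28 0 10 5 10 12 1 22-4 16-9 18 1 13-5 9 1 4 9 6 33 0 11 3 13 9 11 2 7 7 9 19 7 8-34 8-17 18-16-4-14 0-13-11-7 15-3 16 5 4 12 2 7 6 8 24 14 24 12-3 17 4 13-18 3-21 5-11 11-7 6 2 8 11 19 13 12 17-2 11-17-9-16 1-9 9 5 8 3 13 3 6 10 4 8 10 13 0 7-6 2-8 6-10 12 2 24-10-9-17-1-8 4-15 5-9 3-20 4-6 24-13-2-13 6-12 20-22 7-3 9-8-2-16 11-15-9-3-9 1-13 7-23 5-12-8-20 1-15-14-8 9-4 0-17-7-3-4 9-19 1-15-42 0-17 9-9 0-27-12-8-3-4 2 3-9 0-24-8-13 3-6 0-22 3-7-14 2-14 5z"/><path d="M85 115l-20 0-19 9-5 5-10 25-15 17 0 68 11 4 2 18 5 3 39 3 13 8 25-3 12 0 8 3 20-2 5 21-5 11 12 10 14 0 10 4 6 0 12-14 8-5 30-7-10-19-12-15-11-2-13-9-11-3-33 0-9-6-1-4 5-9-1-13 9-18 4-16-1-22-10-12-10-5-28 0-6-3-5-6 1-10-10-2z"/><path d="M527 16l-190 0-1 3 1 10 5 8 17 8 14 14 23 4 3 22 5 13 0 12-5 11 4 8 0 10 26 2 12 10 4 9 14-3 15-9 23 1 9-4 5 12 6 4 4 0 7-2z"/><path d="M143 300l-8 1-16 11-5 7-19 12-6 10-4 17 0 16 8 20 8 8 2 5-19 46 0 33-33 31-5 11 139-1-15-24-29-4-5-28-7-18 2-18 8-19 4-4 18 0 16-13 10-4-15-24-8-24-7-6-12-2-5-4 3-16 6-13 0-3z"/><path d="M247 339l-10 6-4 5-5 28-13 18-17-4-5 0-6 3 12 18 2 8 0 9-6 17 2 51 3 9 7 12 14 9 29 0 3-4 6-3 12 0 10 7 34 0 5-11-1-15-7-9-7-31-13-11 1-17-14 2-10-11-10-4-6-19-5-8 13-10 12 0 17 9 2-11-14-19-17-11-8-11z"/><path d="M51 301l-8 6-17 2-10 8 0 96 6 0 11-4 16 10 6 8-3 15-9 15-20 52-1 19 23 0 6-11 33-31 0-33 19-46-2-5-8-8-8-20 0-16 4-16-17-16z"/><path d="M371 391l-8 1-20 11 14 38-4 10 12 12 3 7 9 5-1 11-3 3-4 0-2 4-4 17 12 8 0 10 51 0 2-13 5-12 0-8-6-10-6-27-5-9-7-22 0-13-10-19-22-2z"/><path d="M187 396l-10 3-16 13-18 0-4 5-8 18 0 24 5 12 6 29 28 3 16 25 33 0-15-13-7-17-2-51 6-17 0-9-2-8z"/><path d="M342 403l-25 10-12-2-6 10-2 8-4 4-1 18 13 11 7 31 7 9 1 15-4 8 1 3 57 0 1-10-12-8 0-5 5-15 8-4 1-11-9-5-3-7-12-12 4-10z"/><path d="M42 33l-9 3-8 8-9 2 1 125 14-17 10-25 13-10 11-4 20 0 6 4 10 0 0-9-2-7-10-10-20-12-5-6-3-6 0-19-2-12-5-3z"/><path d="M123 272l-32 3-17-2-7 6-6 12-9 10 3 6 34 34 6-10 19-12 16-15 8-4 5 0 7 4 5-6 1-8-5-17-20 2z"/><path d="M33 409l-17 5 1 114 4-1 3-22 9-20 6-19 13-24 3-9-2-10z"/><path d="M18 240l-2 1 1 50 24 5 10 5 10-10 9-15 4-3 9 0-10-6-42-4-3-5-1-15z"/><path d="M22 291l-6 0 1 25 9-7 17-2 8-5-2-3z"/>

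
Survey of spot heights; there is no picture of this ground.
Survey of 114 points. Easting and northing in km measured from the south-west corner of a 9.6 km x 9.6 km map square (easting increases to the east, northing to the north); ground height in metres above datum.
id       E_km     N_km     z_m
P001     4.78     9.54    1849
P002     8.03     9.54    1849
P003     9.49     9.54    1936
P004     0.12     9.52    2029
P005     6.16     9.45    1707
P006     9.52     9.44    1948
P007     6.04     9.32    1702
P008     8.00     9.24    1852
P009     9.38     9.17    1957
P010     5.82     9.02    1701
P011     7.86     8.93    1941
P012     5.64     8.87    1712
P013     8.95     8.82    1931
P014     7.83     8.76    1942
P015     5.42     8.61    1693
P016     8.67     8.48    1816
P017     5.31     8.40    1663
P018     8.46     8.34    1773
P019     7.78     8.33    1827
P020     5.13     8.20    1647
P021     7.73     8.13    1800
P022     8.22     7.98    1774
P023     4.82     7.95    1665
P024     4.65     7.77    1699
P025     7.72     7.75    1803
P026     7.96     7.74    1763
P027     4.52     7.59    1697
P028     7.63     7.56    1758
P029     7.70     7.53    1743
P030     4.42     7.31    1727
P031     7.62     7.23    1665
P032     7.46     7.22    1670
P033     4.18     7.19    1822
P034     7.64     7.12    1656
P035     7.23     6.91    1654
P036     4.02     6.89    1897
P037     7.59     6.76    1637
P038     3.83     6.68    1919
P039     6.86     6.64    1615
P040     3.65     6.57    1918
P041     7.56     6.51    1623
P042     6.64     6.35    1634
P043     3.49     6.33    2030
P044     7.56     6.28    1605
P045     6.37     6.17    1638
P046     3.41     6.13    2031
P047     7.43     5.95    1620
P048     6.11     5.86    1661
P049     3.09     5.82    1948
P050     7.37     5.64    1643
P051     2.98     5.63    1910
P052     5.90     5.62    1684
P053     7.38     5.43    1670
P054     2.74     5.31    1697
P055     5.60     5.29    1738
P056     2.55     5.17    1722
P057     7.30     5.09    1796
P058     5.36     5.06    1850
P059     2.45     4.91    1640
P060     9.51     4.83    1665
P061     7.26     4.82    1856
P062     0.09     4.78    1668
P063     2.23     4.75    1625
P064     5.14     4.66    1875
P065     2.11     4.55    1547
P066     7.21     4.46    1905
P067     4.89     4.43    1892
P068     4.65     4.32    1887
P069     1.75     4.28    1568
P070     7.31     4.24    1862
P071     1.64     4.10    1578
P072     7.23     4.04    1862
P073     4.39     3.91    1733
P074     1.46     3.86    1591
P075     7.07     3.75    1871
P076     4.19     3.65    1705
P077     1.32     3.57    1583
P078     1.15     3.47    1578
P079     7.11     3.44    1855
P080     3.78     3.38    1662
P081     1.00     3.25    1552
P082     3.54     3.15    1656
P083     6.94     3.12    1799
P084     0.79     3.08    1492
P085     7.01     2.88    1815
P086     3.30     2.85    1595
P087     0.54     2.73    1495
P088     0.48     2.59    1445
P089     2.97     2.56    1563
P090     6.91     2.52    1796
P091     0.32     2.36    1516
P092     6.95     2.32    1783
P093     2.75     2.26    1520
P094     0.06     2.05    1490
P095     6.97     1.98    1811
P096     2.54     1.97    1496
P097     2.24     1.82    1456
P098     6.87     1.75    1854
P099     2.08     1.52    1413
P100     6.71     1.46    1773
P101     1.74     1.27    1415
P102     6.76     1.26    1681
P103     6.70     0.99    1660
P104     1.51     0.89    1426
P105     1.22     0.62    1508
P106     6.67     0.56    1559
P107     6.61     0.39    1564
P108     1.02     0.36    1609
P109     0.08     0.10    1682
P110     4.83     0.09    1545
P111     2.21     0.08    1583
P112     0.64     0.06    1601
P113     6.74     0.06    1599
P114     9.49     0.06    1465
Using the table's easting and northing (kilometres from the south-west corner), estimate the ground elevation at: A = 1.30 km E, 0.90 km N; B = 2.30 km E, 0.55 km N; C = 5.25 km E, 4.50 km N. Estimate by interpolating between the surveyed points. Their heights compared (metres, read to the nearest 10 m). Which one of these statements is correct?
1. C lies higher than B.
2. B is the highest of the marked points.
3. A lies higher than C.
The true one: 1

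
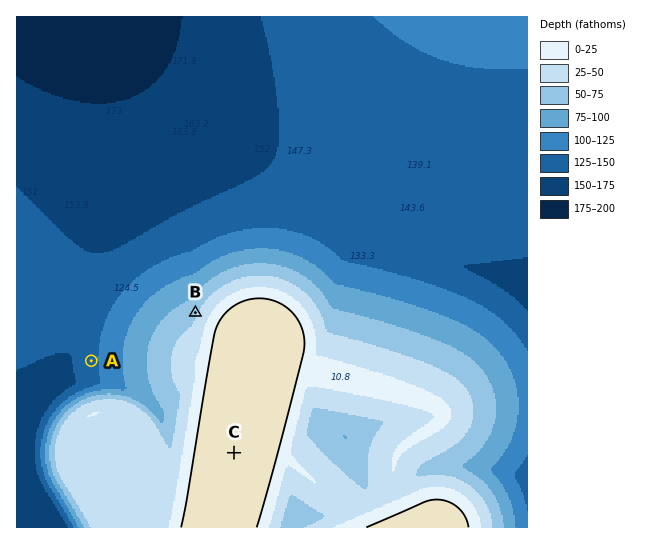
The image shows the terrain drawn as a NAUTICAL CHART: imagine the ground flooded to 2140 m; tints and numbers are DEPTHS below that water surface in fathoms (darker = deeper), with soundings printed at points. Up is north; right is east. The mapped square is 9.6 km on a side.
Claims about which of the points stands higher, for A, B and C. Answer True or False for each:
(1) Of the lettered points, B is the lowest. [False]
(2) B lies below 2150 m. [True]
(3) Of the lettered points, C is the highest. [True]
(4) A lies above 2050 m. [False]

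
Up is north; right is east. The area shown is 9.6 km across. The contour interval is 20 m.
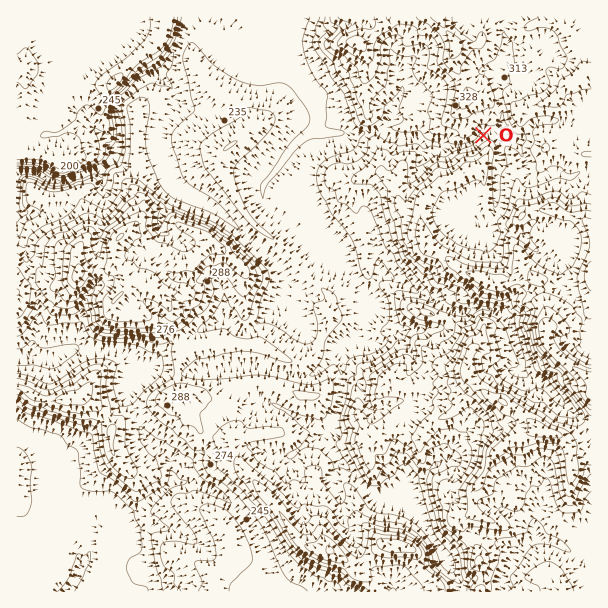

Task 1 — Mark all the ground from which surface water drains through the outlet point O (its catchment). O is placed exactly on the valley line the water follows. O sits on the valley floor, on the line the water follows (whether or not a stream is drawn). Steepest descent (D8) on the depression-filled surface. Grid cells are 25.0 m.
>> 10.309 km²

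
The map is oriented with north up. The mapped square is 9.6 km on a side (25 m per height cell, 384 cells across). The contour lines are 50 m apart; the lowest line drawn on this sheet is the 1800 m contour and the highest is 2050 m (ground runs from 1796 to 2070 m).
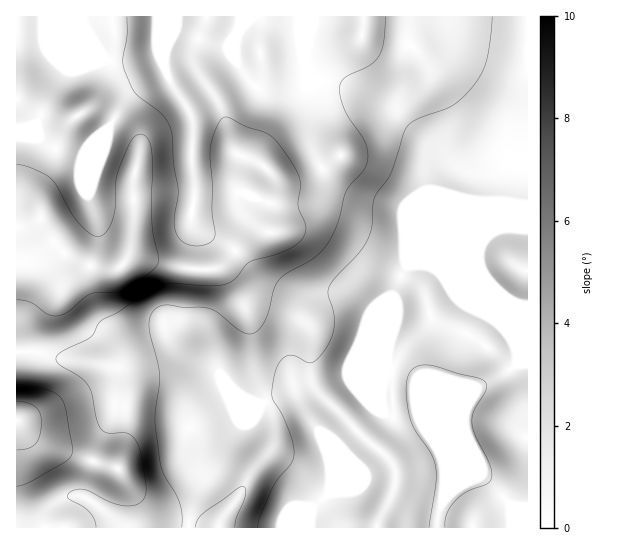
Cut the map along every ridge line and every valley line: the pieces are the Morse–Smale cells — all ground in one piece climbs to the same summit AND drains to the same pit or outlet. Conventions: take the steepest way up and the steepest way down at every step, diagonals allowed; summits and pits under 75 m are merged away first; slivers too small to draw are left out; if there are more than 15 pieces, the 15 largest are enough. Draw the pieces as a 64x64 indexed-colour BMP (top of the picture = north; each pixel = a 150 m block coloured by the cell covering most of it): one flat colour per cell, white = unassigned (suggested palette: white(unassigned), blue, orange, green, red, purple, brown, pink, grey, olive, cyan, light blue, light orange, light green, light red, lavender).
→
<image width="64" height="64" href="data:image/bmp;base64,Qk12CAAAAAAAAHYAAAAoAAAAQAAAAEAAAAABAAQAAAAAAAAIAAATCwAAEwsAABAAAAAAAAAA////ALR3HwAOf/8ALKAsACgn1gC9Z5QAS1aMAMJ34wB/f38AIr28AM++FwDox64AeLv/AIrfmACWmP8A1bDFABEREREREREREREREREREREREREREREREREREREREREREREREREREREREREREREREREREREREREREREREREREREREREREREREREREREREREREREREREREREREREREREREREREREREREREREREREREREREREREREREREREREREREREREREREREREREREREREREREREREREREREREREREREREREREREREREREREREREREREREREREREREREREREREREREREREREREREREREREREREREREREREREREREREREREREREREREREREREREREREREREREREREREREREREREREREREREREREREREREREREREREREREhERERERERERERERERERERERERERERERERERERERERESERERERERERERERERERERERERERERERERERERERERERIhERERERERERERERERERERERERERERERERERERERERIiIREREREREREREREREREREREREREREREREREREREREiIiEREREREREREREREREREREREREREREREREREREREiIiIhEREREREREREREREREREREREREREREREREREREiIiIiIRERERERERERERERERERERERERERERERERERESIiIiIhEREREREREREREREREREREREREREREREiIiESIiIiIiEREREREREREREREREREREREREREREREiIiIiIiIiIiIhEREREREREREREREREREREREREREREiIiIiIiIiIiIiEREREREREREREREREREREREREREREiIiIiIiIiIiIiIhERERERERERERERERESIiIRERERIiIiIiIiIiIiIiIiERERERERERERERIiIiIiIiIiEiIiIiIiIiIiIiIiIiERERERERERERIiIiIiIiIiIiIiIiIiIiIiIiIiIiIiIhEREREREREREiIiIiIiIiIiIiIiIiIiIiIiIiIiIiIiERERERERERESIiIiIiIiIiIiIiIiIiIiIiIiIiIiIiIRERERERERERIiIiIiIiIiIiIiIiIiIiIiIiIiIiIiIhEREREREREREiIiIiIiIiIiIiIiIiIiIiIiIiIiIiIiERERERERERESIiIiIiIiIiIiIiIiIiIiIiIiIiIiIiIRERERERERERIiIiIiIiIiIiIiIiIiIiIiIiIiIiIiIhEREREREREREiIiIiIiIiIiIiIiIiIiIiIiIiIiIiIiERERERERERESIiIiIiIiIiIiIiIiIiIiIiIiIiIiIiIhERERERERERIiIiIiIiIiIiIiIiIiIiIiIiIiIiIiIiEREREREREREiIiIiIiIiIiIiIiIiIiIiIiIiIiIiIiIhERERERERESIiIiIiIiIiIiIiIiIiIiIiIiIiIiIiIiIiERERERERIiIiIiIiIiIiIiIiIiIiIiIiIiIiIiIiIiEREREREREiIiIiIiIiIiIiIiIiIiIiIiIiIiIiIiIiERERERERESIiIiIiIiIiIiIiIiIiIiIiIiIiIiIiIiIRERERERERIiIiIiIiIiIiIiIiIiIiIiIiIiIiIiIiIREREREREREiIiIiIiIiIiIiIiIiIiIiIiIiIiIiIiIhERERERERESIiIiIiIiIiIiIiIiIiIiIiIiIiIiIiIiERERERERERIiIiIiIiIiIiIiIiIiIiIiIiIiIiIiIREREREREREREiIiIiIiIiIiIiIiIiIiIiIiIiIiIhERERERERERERESIiIiIiIiIiIiIiIiIiIiIiIiIiIRERERERERERERERIiIiIiIiIiIiIiIiIiIiIiIiIiEREREREREREREREREiIiIiIiIiIiIiIiIiIiIiIiIiIRERERERERERERERESIiIiIiIiIiIiIiIiIiIiIiIiIRERERERERERERERERIiIiIiIiIiIiIiIiIiIiIiIiIREREREREREREREREREiIiIiIiIiIiIiIiIiIiIiIiIhERERERERERERERERESIiIiIiIiIiIiIiIiIiIiIiIiERERERERERERERERERIiIiIiIiIiIiIiIiIiIiIiIiIREREREREREREREREREiIiIiIiIiIiIiIiIiIiIiIiIhERERERERERERERERESIiIiIiIiIiIiIiIiIiIiIiIiERERERERERERERERERIiIiIiIiIiIiIiIiIiIiIiIiIREREREREREREREREREiIiIiIiIiIiIiIiIiIiIiIiIhERERERERERERERERESIiIiIiIiIiIiIiIiIiIiIiIiERERERERERERERERERIiIiIiIiIiIiIiIiIiIiEREREREREREREREREREREREiIiIiIiIiIiIiIiIiIiERERERERERERERERERERERESIiIiIiIiIiIiIiIiIiERERERERERERERERERERERERIiIiIiIiMzIiIiIiIiIREREREREREREREREREREREREiIiIiIiMzMzMiIiIiIRERERERERERERERERERERERESIiIiIiMzMzMyIiIiERERERERERERERERERERERERERIiIiIiMzMzMzMiIREREREREREREREREREREREREREREiIiIiIzMzMzMyERERERERERERERERERERERERERERESIiIiIzMzMzMzERERERERERERERERERERERERERERER"/>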